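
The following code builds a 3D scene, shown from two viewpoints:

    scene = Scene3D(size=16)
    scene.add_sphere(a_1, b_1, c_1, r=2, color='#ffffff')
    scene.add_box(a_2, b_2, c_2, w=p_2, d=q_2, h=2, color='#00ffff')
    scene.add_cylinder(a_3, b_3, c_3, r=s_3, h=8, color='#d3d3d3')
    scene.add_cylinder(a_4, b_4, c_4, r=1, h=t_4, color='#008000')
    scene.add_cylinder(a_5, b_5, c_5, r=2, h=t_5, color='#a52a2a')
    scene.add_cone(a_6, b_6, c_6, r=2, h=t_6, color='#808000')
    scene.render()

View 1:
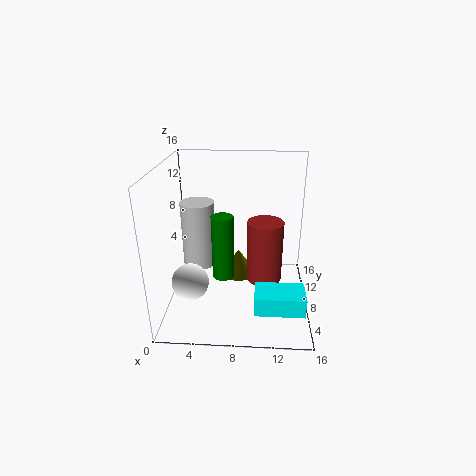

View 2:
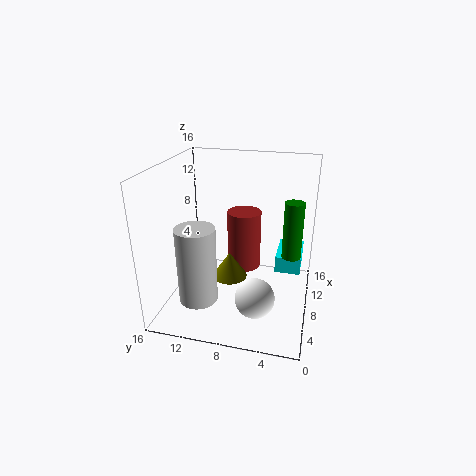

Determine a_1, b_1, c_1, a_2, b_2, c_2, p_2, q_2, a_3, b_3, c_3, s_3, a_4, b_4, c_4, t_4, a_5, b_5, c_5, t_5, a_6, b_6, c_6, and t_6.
a_1 = 3; b_1 = 5; c_1 = 4; a_2 = 10; b_2 = 1; c_2 = 3; p_2 = 5; q_2 = 3; a_3 = 3; b_3 = 11; c_3 = 3; s_3 = 2; a_4 = 7; b_4 = 2; c_4 = 7; t_4 = 6; a_5 = 11; b_5 = 8; c_5 = 3; t_5 = 7; a_6 = 8; b_6 = 9; c_6 = 3; t_6 = 3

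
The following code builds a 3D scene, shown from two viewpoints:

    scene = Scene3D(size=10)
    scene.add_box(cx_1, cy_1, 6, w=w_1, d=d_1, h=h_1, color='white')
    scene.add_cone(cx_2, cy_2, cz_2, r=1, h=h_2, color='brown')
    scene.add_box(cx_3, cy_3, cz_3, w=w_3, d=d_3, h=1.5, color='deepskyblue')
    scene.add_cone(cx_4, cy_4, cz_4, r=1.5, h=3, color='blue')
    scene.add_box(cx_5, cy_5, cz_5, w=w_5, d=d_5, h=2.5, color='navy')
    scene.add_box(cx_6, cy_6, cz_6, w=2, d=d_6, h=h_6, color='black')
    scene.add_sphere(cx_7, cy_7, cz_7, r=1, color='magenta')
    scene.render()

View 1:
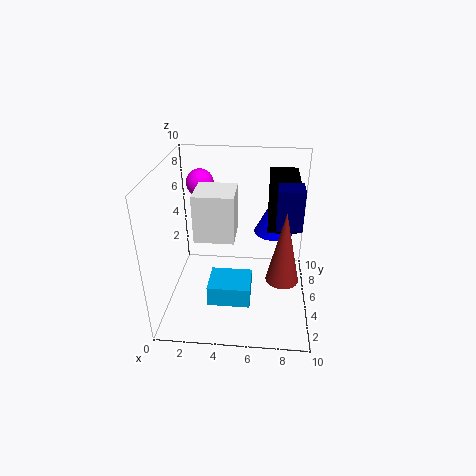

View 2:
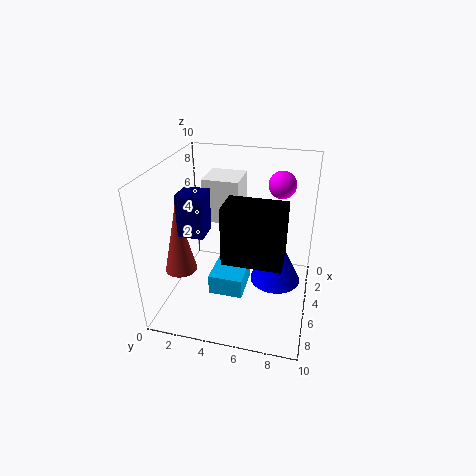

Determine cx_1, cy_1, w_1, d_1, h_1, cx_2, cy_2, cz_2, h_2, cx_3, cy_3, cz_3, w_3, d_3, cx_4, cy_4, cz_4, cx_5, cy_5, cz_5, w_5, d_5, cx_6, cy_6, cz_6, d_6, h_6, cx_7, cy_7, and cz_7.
cx_1 = 2.5, cy_1 = 2.5, w_1 = 2.5, d_1 = 2.5, h_1 = 3, cx_2 = 8, cy_2 = 2, cz_2 = 4, h_2 = 4.5, cx_3 = 3, cy_3 = 3, cz_3 = 0.5, w_3 = 3, d_3 = 2.5, cx_4 = 7.5, cy_4 = 8, cz_4 = 4, cx_5 = 7.5, cy_5 = 2.5, cz_5 = 7, w_5 = 1.5, d_5 = 1.5, cx_6 = 7, cy_6 = 5, cz_6 = 5.5, d_6 = 3.5, h_6 = 3.5, cx_7 = 2, cy_7 = 7.5, cz_7 = 8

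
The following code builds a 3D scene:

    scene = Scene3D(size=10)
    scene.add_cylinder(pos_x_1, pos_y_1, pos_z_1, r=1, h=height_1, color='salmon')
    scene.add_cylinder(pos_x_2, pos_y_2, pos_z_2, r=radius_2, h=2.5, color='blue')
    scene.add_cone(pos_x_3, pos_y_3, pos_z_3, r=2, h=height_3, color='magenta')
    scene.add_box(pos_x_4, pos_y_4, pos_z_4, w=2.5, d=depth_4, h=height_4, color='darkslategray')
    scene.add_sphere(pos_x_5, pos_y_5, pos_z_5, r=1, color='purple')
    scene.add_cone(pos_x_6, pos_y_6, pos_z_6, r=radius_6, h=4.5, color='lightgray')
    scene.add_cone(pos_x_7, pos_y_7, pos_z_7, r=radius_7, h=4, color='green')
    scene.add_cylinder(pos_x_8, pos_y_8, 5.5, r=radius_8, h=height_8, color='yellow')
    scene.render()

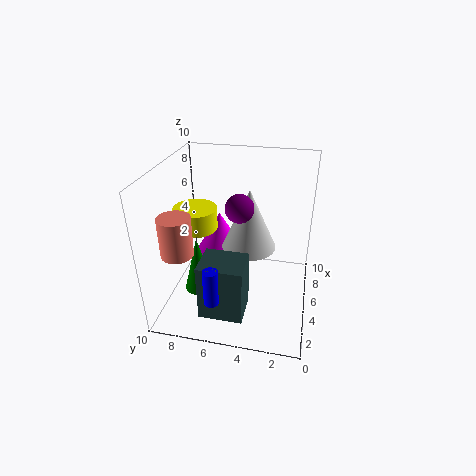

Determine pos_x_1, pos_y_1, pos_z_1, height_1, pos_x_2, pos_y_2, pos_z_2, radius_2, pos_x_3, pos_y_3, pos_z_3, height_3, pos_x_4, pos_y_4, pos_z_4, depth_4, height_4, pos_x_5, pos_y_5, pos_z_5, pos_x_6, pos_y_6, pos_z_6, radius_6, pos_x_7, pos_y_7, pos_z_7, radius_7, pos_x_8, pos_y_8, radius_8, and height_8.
pos_x_1 = 1.5
pos_y_1 = 8
pos_z_1 = 5.5
height_1 = 2.5
pos_x_2 = 1.5
pos_y_2 = 6
pos_z_2 = 2
radius_2 = 0.5
pos_x_3 = 7.5
pos_y_3 = 7
pos_z_3 = 2
height_3 = 3.5
pos_x_4 = 1.5
pos_y_4 = 4
pos_z_4 = 0.5
depth_4 = 3
height_4 = 4
pos_x_5 = 5.5
pos_y_5 = 5
pos_z_5 = 7
pos_x_6 = 6.5
pos_y_6 = 4.5
pos_z_6 = 3.5
radius_6 = 2
pos_x_7 = 3.5
pos_y_7 = 7.5
pos_z_7 = 1.5
radius_7 = 1
pos_x_8 = 5
pos_y_8 = 8
radius_8 = 1.5
height_8 = 1.5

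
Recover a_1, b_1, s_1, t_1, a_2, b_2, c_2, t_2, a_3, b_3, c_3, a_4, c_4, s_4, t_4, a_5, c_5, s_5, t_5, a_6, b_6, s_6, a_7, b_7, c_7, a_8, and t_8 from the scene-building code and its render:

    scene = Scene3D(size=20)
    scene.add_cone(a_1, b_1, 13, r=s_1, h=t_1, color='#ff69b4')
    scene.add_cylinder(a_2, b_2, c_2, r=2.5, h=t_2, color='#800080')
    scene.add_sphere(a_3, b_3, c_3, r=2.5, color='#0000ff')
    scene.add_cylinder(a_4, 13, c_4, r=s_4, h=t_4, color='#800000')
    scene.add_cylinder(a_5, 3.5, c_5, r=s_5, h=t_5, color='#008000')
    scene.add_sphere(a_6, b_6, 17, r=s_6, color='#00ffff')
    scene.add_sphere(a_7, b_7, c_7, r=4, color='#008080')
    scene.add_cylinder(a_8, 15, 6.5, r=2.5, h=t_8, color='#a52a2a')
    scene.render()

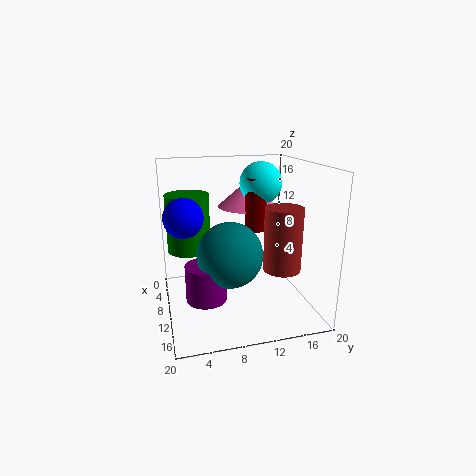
a_1 = 4.5, b_1 = 13, s_1 = 4.5, t_1 = 4, a_2 = 15.5, b_2 = 4.5, c_2 = 4.5, t_2 = 4.5, a_3 = 12, b_3 = 2.5, c_3 = 14, a_4 = 8.5, c_4 = 10.5, s_4 = 1.5, t_4 = 7.5, a_5 = 7.5, c_5 = 8, s_5 = 3, t_5 = 8, a_6 = 7.5, b_6 = 14, s_6 = 3, a_7 = 15.5, b_7 = 7.5, c_7 = 10, a_8 = 14, t_8 = 8.5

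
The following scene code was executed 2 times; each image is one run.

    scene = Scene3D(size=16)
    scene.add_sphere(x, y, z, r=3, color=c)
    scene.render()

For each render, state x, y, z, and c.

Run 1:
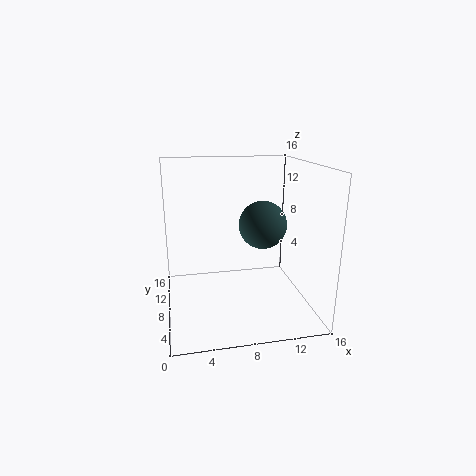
x = 12; y = 12; z = 8; c = 'darkslategray'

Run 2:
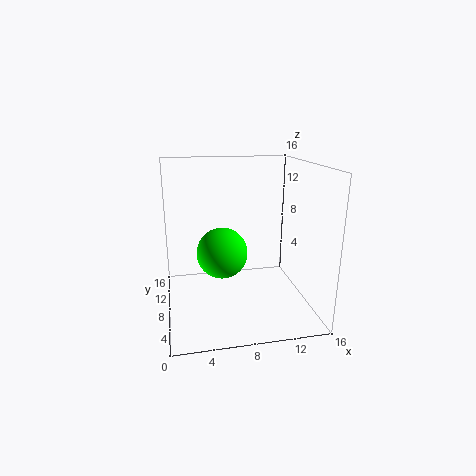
x = 6.5; y = 10; z = 5.5; c = 'lime'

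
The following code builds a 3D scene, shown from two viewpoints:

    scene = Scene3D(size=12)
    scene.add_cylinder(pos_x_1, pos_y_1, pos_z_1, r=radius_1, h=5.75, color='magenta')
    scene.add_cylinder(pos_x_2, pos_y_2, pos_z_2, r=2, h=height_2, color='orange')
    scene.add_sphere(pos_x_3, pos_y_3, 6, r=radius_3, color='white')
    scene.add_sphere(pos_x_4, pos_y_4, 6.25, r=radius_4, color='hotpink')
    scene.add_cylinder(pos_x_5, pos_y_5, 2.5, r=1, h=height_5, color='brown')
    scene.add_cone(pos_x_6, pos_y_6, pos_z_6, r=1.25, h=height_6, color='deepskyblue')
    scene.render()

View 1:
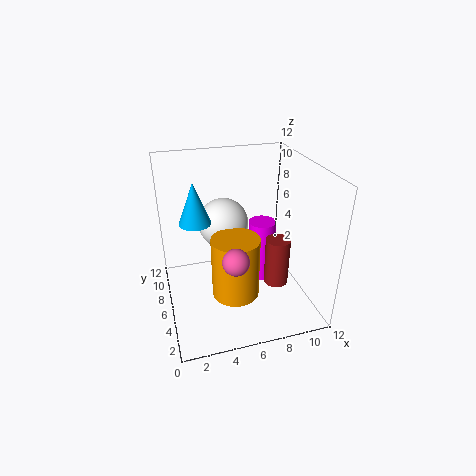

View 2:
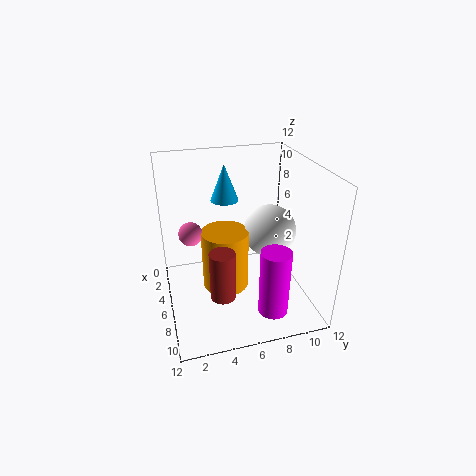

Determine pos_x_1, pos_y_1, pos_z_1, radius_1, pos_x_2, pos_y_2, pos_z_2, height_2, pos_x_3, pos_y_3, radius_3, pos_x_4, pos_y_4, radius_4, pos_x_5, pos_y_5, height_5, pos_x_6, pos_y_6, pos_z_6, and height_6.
pos_x_1 = 9; pos_y_1 = 8.25; pos_z_1 = 0.25; radius_1 = 1.25; pos_x_2 = 5.5; pos_y_2 = 5; pos_z_2 = 1.25; height_2 = 5.25; pos_x_3 = 5.5; pos_y_3 = 9; radius_3 = 2.25; pos_x_4 = 4.75; pos_y_4 = 2.25; radius_4 = 1; pos_x_5 = 8.75; pos_y_5 = 4; height_5 = 4; pos_x_6 = 2.5; pos_y_6 = 5.75; pos_z_6 = 8; height_6 = 3.25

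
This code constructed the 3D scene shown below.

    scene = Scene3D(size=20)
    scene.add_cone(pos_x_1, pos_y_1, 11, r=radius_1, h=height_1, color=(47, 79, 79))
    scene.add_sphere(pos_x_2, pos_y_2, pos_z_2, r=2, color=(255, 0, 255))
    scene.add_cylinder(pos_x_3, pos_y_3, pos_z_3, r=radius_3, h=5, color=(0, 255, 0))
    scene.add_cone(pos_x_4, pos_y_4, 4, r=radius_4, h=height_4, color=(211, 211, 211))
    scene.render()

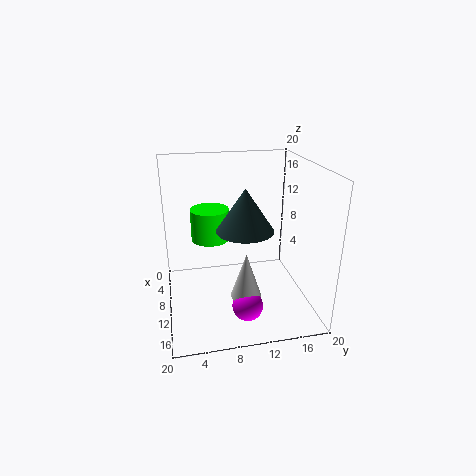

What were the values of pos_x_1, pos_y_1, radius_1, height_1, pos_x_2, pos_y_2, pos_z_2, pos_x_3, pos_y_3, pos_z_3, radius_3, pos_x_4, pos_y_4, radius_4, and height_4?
pos_x_1 = 10
pos_y_1 = 11
radius_1 = 4
height_1 = 6
pos_x_2 = 16
pos_y_2 = 10
pos_z_2 = 3
pos_x_3 = 3
pos_y_3 = 7
pos_z_3 = 7
radius_3 = 3
pos_x_4 = 15
pos_y_4 = 10
radius_4 = 2
height_4 = 6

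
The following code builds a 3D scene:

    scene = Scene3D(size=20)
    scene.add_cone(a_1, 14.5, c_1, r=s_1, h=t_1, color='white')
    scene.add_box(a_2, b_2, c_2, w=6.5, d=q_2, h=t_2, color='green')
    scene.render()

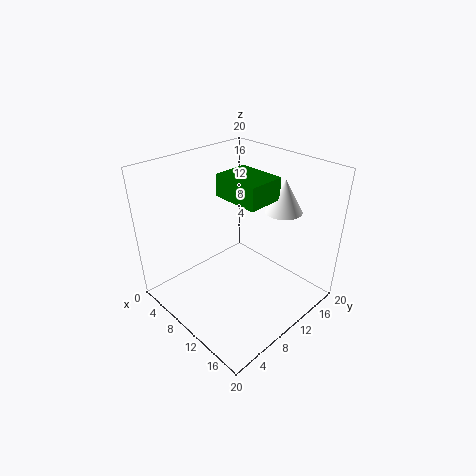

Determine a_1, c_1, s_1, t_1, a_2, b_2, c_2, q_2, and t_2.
a_1 = 14, c_1 = 14, s_1 = 2.5, t_1 = 4.5, a_2 = 7.5, b_2 = 8.5, c_2 = 16, q_2 = 5, t_2 = 3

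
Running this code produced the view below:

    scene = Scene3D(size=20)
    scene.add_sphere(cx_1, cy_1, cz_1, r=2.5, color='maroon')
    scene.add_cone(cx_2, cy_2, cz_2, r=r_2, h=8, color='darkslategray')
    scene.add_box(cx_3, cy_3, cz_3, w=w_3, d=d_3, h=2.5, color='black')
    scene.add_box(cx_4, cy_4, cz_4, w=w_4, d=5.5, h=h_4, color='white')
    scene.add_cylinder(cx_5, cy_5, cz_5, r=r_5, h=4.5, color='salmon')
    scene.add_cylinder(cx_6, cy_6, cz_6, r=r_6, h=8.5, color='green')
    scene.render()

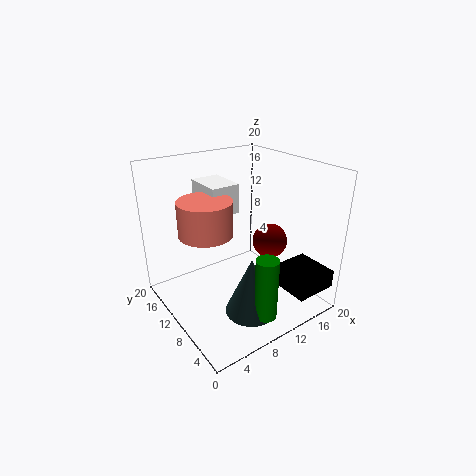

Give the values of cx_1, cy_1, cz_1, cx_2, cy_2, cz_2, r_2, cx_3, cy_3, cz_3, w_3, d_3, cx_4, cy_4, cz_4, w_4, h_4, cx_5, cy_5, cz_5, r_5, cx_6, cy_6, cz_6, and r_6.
cx_1 = 15; cy_1 = 9; cz_1 = 8.5; cx_2 = 9; cy_2 = 5.5; cz_2 = 1; r_2 = 3.5; cx_3 = 13.5; cy_3 = 0.5; cz_3 = 3.5; w_3 = 6; d_3 = 6; cx_4 = 6.5; cy_4 = 10.5; cz_4 = 13.5; w_4 = 4; h_4 = 4; cx_5 = 5; cy_5 = 10; cz_5 = 12; r_5 = 3.5; cx_6 = 9.5; cy_6 = 3; cz_6 = 1.5; r_6 = 1.5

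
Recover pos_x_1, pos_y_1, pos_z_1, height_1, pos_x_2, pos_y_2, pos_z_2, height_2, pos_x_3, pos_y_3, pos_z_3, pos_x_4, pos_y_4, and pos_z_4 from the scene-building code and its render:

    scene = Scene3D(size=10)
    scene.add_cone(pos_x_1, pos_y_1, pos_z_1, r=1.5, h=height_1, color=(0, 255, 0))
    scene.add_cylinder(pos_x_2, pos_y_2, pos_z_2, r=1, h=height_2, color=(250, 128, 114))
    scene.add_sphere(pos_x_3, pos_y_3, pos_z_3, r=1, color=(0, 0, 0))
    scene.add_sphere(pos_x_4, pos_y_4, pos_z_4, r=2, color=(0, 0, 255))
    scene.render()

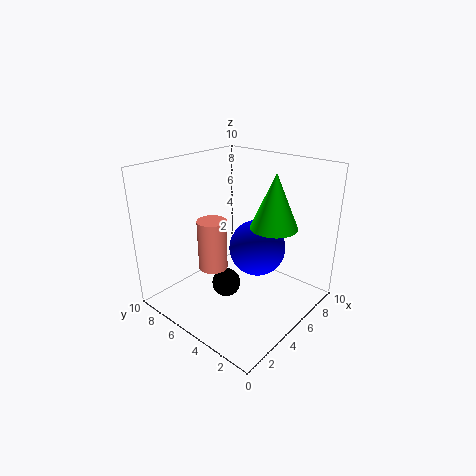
pos_x_1 = 5.25; pos_y_1 = 2.25; pos_z_1 = 6.5; height_1 = 3.5; pos_x_2 = 3.5; pos_y_2 = 6; pos_z_2 = 3; height_2 = 3.5; pos_x_3 = 4; pos_y_3 = 5.25; pos_z_3 = 1.75; pos_x_4 = 6.25; pos_y_4 = 4.25; pos_z_4 = 4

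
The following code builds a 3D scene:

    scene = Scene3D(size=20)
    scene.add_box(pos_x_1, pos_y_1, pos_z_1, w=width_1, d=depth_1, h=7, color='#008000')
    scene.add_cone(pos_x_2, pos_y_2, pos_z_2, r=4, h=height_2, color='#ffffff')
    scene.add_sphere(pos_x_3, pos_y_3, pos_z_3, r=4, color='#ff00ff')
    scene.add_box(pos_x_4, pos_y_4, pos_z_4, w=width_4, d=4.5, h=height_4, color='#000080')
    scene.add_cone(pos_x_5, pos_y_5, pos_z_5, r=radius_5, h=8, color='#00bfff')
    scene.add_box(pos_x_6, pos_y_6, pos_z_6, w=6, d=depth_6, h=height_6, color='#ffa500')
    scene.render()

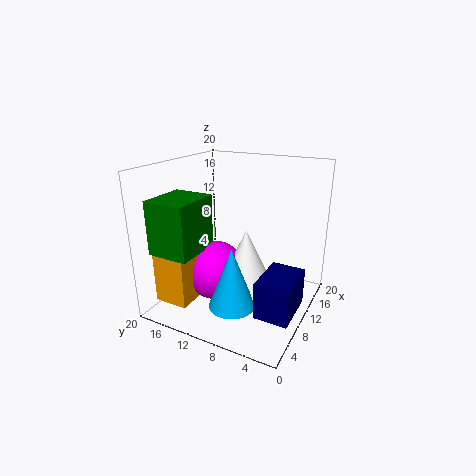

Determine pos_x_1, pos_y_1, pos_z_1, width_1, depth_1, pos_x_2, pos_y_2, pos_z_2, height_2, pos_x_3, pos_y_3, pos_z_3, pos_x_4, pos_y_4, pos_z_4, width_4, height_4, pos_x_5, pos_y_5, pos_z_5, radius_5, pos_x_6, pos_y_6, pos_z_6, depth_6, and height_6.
pos_x_1 = 1, pos_y_1 = 12.5, pos_z_1 = 9.5, width_1 = 6.5, depth_1 = 5.5, pos_x_2 = 8.5, pos_y_2 = 8, pos_z_2 = 3.5, height_2 = 8.5, pos_x_3 = 7, pos_y_3 = 12, pos_z_3 = 6, pos_x_4 = 4.5, pos_y_4 = 0.5, pos_z_4 = 2, width_4 = 6.5, height_4 = 5, pos_x_5 = 4.5, pos_y_5 = 8, pos_z_5 = 3, radius_5 = 3, pos_x_6 = 1, pos_y_6 = 13, pos_z_6 = 3, depth_6 = 4.5, height_6 = 7.5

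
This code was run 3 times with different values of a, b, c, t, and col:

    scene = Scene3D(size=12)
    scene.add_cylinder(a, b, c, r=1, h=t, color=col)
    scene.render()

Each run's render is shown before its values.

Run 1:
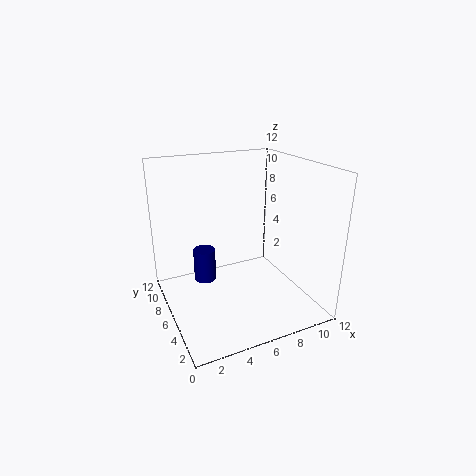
a = 4
b = 9
c = 1
t = 3
col = 'navy'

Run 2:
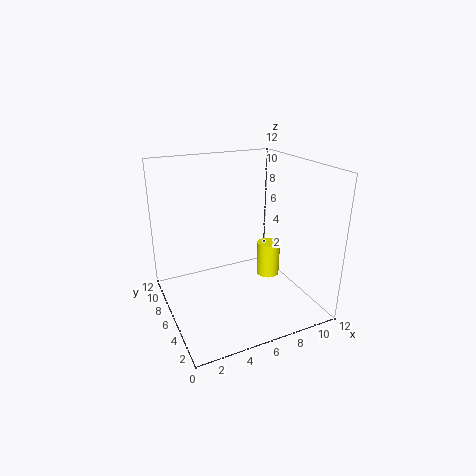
a = 9
b = 6
c = 2
t = 3
col = 'yellow'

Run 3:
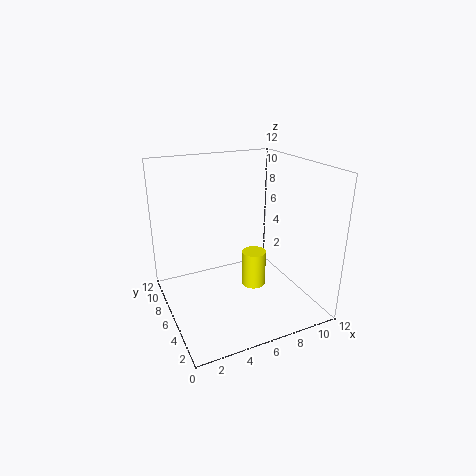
a = 7
b = 5
c = 2
t = 3
col = 'yellow'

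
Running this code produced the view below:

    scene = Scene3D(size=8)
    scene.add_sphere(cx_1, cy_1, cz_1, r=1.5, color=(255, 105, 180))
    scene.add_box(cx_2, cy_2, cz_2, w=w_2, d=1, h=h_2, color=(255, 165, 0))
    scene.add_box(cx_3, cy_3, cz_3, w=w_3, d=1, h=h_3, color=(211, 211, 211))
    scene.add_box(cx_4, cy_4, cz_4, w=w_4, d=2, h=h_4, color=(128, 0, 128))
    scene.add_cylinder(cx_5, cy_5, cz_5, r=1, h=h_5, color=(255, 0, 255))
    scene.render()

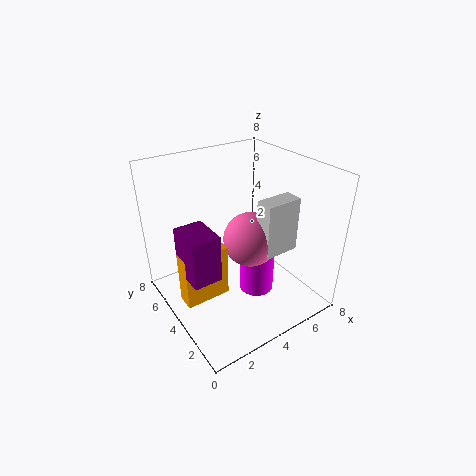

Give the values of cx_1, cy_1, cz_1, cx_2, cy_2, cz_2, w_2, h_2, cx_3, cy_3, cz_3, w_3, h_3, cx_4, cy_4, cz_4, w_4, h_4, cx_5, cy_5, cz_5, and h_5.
cx_1 = 4.5
cy_1 = 3.5
cz_1 = 4
cx_2 = 0.5
cy_2 = 3.5
cz_2 = 1
w_2 = 2.5
h_2 = 3
cx_3 = 4.5
cy_3 = 2
cz_3 = 3.5
w_3 = 2
h_3 = 3
cx_4 = 0.5
cy_4 = 2.5
cz_4 = 3
w_4 = 1.5
h_4 = 2.5
cx_5 = 5
cy_5 = 3.5
cz_5 = 0.5
h_5 = 3.5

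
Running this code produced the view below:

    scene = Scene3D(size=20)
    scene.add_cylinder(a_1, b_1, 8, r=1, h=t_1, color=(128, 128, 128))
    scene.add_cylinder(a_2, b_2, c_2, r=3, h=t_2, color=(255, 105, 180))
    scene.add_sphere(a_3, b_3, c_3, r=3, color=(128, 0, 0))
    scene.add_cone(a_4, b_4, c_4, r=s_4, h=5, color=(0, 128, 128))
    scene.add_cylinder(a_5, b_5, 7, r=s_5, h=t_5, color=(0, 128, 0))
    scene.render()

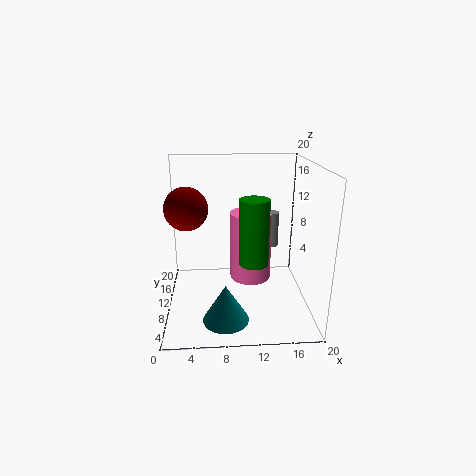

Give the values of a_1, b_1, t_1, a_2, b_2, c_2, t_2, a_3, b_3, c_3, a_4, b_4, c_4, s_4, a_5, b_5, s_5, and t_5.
a_1 = 15, b_1 = 12, t_1 = 5, a_2 = 12, b_2 = 12, c_2 = 3, t_2 = 10, a_3 = 3, b_3 = 11, c_3 = 14, a_4 = 8, b_4 = 4, c_4 = 1, s_4 = 3, a_5 = 12, b_5 = 8, s_5 = 2, t_5 = 9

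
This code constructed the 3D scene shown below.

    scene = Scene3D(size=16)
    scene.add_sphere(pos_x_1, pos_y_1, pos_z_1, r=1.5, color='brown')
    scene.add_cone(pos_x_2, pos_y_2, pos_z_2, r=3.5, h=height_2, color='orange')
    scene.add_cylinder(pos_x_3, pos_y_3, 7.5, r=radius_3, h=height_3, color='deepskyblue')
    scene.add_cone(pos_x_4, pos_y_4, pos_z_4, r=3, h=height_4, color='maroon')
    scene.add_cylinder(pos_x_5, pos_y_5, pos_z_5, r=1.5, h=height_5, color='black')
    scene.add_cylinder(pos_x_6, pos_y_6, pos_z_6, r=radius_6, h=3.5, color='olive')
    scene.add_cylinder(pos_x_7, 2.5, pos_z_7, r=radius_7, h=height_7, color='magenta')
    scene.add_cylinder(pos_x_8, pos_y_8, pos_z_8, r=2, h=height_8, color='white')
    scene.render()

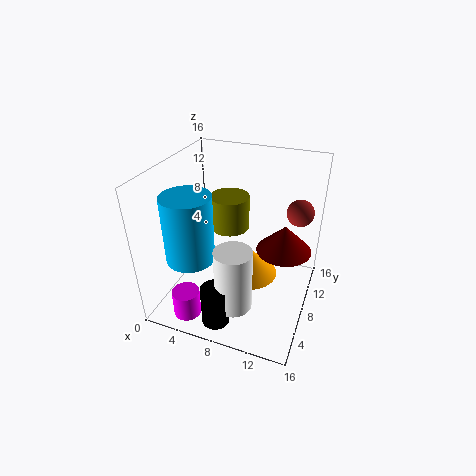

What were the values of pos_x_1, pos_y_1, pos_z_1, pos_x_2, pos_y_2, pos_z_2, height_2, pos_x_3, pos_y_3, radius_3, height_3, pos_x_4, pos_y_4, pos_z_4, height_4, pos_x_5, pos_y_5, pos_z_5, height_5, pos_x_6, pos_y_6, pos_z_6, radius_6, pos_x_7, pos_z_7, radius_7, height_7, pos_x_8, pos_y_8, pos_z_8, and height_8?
pos_x_1 = 14, pos_y_1 = 11.5, pos_z_1 = 10.5, pos_x_2 = 8.5, pos_y_2 = 10.5, pos_z_2 = 1.5, height_2 = 3.5, pos_x_3 = 4.5, pos_y_3 = 3.5, radius_3 = 2.5, height_3 = 7, pos_x_4 = 13, pos_y_4 = 9, pos_z_4 = 7, height_4 = 3, pos_x_5 = 7.5, pos_y_5 = 2.5, pos_z_5 = 0.5, height_5 = 4.5, pos_x_6 = 7.5, pos_y_6 = 7, pos_z_6 = 10, radius_6 = 2, pos_x_7 = 4, pos_z_7 = 0.5, radius_7 = 1.5, height_7 = 3, pos_x_8 = 9, pos_y_8 = 4, pos_z_8 = 2, height_8 = 7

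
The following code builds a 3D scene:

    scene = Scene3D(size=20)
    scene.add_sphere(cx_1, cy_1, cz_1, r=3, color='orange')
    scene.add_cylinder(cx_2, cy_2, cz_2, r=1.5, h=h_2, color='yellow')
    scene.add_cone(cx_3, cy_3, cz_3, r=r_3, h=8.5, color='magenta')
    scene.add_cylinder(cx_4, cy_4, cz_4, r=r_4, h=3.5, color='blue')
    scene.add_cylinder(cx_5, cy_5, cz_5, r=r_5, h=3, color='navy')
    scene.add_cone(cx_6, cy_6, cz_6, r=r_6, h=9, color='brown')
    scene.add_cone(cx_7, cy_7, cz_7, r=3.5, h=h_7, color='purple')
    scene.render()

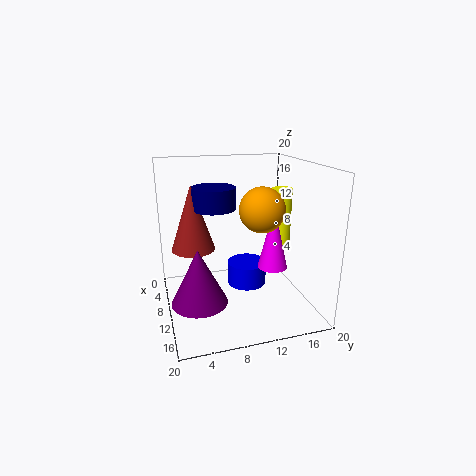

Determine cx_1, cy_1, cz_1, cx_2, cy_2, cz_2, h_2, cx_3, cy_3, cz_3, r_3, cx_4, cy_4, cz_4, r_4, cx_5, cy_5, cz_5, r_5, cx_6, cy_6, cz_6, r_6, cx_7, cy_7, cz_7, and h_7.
cx_1 = 12.5; cy_1 = 12.5; cz_1 = 14.5; cx_2 = 7.5; cy_2 = 17.5; cz_2 = 7; h_2 = 9; cx_3 = 13; cy_3 = 14; cz_3 = 6.5; r_3 = 2; cx_4 = 6.5; cy_4 = 12.5; cz_4 = 1; r_4 = 3; cx_5 = 8.5; cy_5 = 7; cz_5 = 14; r_5 = 3; cx_6 = 8.5; cy_6 = 4; cz_6 = 8.5; r_6 = 3; cx_7 = 15; cy_7 = 3.5; cz_7 = 4; h_7 = 7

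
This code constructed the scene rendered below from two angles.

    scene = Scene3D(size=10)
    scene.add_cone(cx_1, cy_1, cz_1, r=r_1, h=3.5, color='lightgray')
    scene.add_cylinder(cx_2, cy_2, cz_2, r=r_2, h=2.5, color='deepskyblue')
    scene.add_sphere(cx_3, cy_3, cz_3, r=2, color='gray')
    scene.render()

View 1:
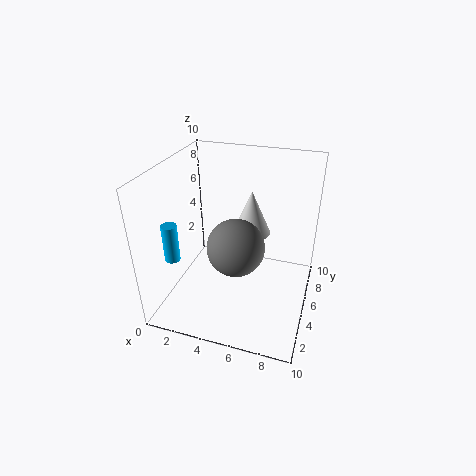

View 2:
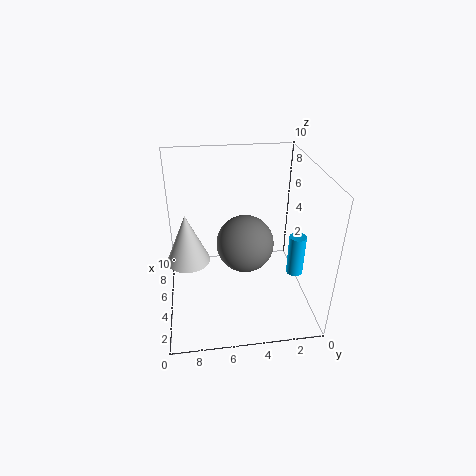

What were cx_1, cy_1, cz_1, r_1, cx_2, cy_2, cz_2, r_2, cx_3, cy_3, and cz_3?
cx_1 = 5; cy_1 = 8.5; cz_1 = 3.5; r_1 = 1.5; cx_2 = 1.5; cy_2 = 2; cz_2 = 4.5; r_2 = 0.5; cx_3 = 5; cy_3 = 4.5; cz_3 = 4.5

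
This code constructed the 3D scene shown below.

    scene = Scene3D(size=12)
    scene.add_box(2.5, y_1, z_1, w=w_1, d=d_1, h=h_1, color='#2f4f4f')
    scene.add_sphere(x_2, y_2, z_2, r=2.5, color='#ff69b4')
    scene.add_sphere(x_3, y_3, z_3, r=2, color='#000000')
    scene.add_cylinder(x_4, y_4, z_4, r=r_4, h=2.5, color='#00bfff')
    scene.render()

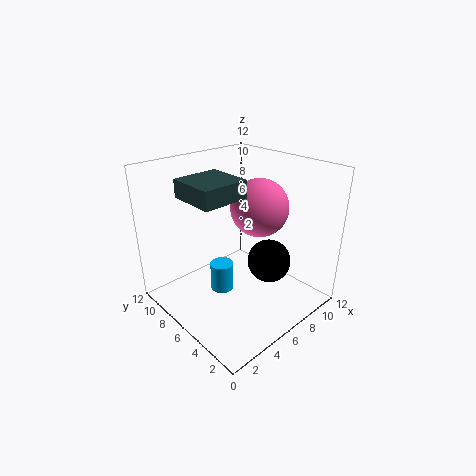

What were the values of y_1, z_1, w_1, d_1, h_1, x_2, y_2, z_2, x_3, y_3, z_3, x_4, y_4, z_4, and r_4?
y_1 = 5.5, z_1 = 9.5, w_1 = 4, d_1 = 4, h_1 = 1.5, x_2 = 8.5, y_2 = 6, z_2 = 8, x_3 = 9.5, y_3 = 5.5, z_3 = 2.5, x_4 = 5, y_4 = 7, z_4 = 1, r_4 = 1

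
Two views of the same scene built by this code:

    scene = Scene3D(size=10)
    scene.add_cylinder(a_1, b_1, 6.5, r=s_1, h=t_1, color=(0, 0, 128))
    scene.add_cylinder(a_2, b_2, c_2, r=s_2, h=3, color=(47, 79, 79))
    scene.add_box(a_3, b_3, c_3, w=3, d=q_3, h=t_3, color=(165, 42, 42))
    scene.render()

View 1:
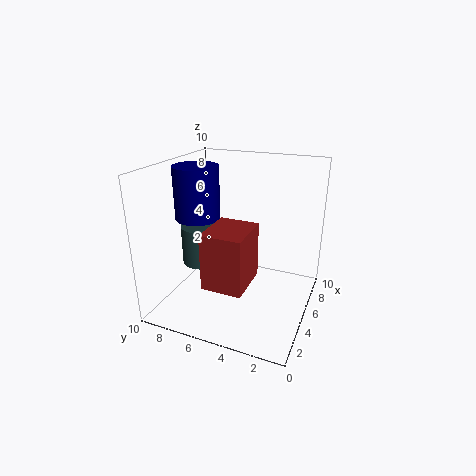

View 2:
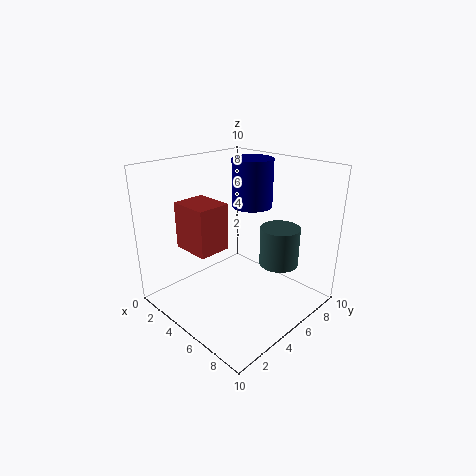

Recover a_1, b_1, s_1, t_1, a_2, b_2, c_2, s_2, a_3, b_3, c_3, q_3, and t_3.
a_1 = 4, b_1 = 7.5, s_1 = 1.5, t_1 = 3.5, a_2 = 6, b_2 = 8.5, c_2 = 2, s_2 = 1.5, a_3 = 0.5, b_3 = 3, c_3 = 3.5, q_3 = 2.5, t_3 = 3.5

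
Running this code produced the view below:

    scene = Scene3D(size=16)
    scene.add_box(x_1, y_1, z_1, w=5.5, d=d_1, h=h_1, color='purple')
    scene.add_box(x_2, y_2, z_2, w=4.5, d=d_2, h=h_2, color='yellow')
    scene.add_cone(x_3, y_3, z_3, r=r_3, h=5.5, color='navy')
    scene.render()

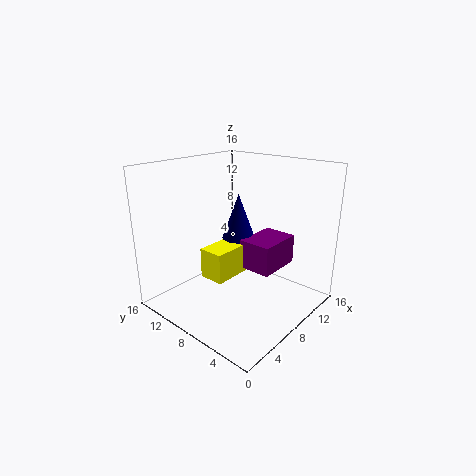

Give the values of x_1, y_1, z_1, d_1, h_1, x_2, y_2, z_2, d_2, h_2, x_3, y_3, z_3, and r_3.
x_1 = 9.5; y_1 = 5; z_1 = 3.5; d_1 = 4; h_1 = 3.5; x_2 = 5.5; y_2 = 8.5; z_2 = 3; d_2 = 3; h_2 = 3.5; x_3 = 11; y_3 = 10.5; z_3 = 6.5; r_3 = 2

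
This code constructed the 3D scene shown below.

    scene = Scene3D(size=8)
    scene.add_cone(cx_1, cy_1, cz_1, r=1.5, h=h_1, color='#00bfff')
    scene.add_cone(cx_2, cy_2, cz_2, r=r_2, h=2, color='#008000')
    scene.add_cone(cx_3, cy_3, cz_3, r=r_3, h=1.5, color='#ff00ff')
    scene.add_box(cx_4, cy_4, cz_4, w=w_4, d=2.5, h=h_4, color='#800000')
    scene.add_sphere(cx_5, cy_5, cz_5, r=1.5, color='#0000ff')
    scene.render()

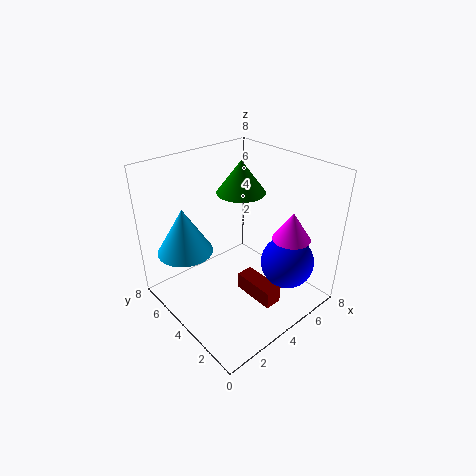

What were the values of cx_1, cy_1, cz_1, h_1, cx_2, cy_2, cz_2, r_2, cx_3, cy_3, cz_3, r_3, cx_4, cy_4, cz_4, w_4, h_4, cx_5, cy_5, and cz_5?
cx_1 = 1.5
cy_1 = 5.5
cz_1 = 3.5
h_1 = 2.5
cx_2 = 6
cy_2 = 6
cz_2 = 5.5
r_2 = 1.5
cx_3 = 5.5
cy_3 = 1.5
cz_3 = 4.5
r_3 = 1
cx_4 = 4
cy_4 = 1.5
cz_4 = 0.5
w_4 = 1
h_4 = 1
cx_5 = 6
cy_5 = 2
cz_5 = 2.5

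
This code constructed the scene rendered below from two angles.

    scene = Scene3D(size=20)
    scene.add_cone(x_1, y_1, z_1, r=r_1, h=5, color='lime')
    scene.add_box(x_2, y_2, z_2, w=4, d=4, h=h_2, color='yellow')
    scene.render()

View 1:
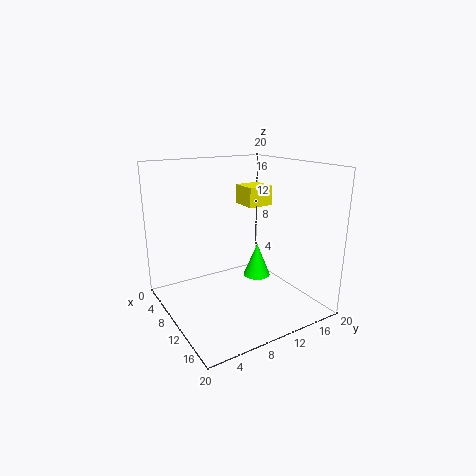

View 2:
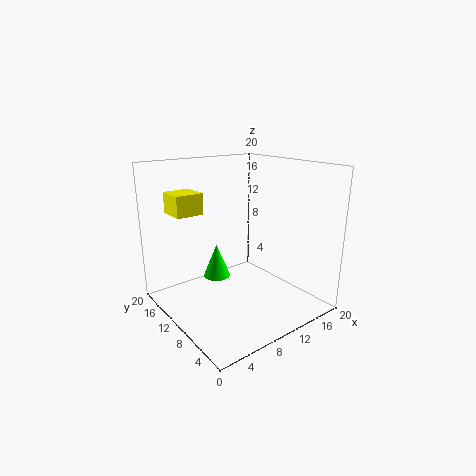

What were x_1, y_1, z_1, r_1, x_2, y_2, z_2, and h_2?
x_1 = 9; y_1 = 14; z_1 = 3; r_1 = 2; x_2 = 3; y_2 = 14; z_2 = 13; h_2 = 3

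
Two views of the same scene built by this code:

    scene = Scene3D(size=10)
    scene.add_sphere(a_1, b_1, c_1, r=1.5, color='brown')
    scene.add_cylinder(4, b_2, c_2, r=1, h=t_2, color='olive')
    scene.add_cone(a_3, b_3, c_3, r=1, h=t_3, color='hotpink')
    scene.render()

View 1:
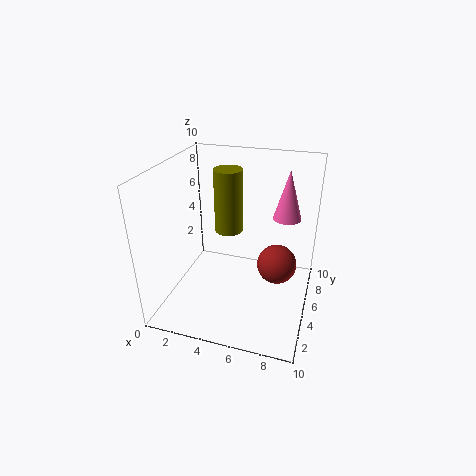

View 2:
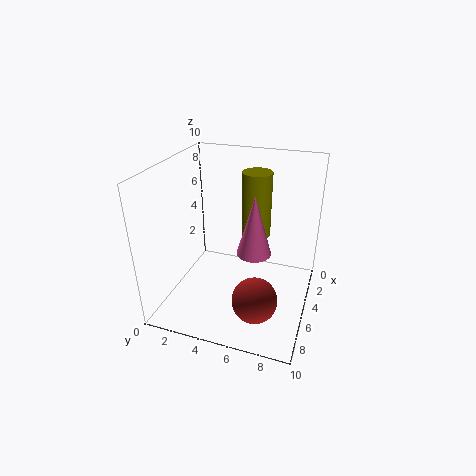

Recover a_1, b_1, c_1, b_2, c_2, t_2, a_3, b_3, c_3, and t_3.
a_1 = 7.5, b_1 = 7, c_1 = 2, b_2 = 6, c_2 = 5, t_2 = 4.5, a_3 = 8, b_3 = 7, c_3 = 6, t_3 = 3.5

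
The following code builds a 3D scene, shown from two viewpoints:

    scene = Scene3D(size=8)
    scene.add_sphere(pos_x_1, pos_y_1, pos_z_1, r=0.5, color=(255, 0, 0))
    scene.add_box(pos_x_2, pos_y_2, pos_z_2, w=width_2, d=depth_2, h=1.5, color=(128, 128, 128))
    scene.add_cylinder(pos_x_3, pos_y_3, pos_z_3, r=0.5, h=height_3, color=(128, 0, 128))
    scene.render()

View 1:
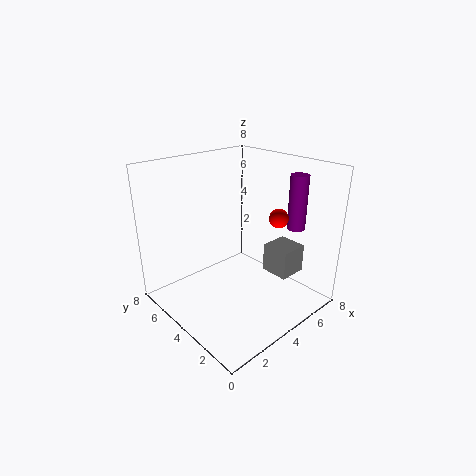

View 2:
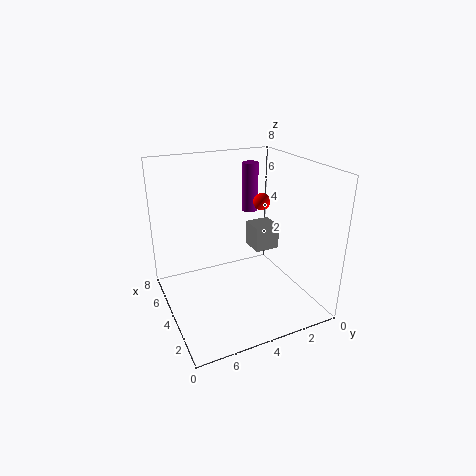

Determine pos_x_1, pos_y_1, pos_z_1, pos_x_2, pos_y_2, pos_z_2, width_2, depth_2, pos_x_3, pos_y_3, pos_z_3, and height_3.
pos_x_1 = 5
pos_y_1 = 2
pos_z_1 = 5.5
pos_x_2 = 4.5
pos_y_2 = 1
pos_z_2 = 2.5
width_2 = 1.5
depth_2 = 1.5
pos_x_3 = 6.5
pos_y_3 = 2
pos_z_3 = 4.5
height_3 = 3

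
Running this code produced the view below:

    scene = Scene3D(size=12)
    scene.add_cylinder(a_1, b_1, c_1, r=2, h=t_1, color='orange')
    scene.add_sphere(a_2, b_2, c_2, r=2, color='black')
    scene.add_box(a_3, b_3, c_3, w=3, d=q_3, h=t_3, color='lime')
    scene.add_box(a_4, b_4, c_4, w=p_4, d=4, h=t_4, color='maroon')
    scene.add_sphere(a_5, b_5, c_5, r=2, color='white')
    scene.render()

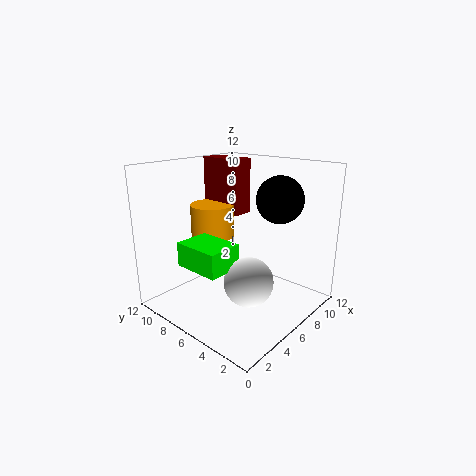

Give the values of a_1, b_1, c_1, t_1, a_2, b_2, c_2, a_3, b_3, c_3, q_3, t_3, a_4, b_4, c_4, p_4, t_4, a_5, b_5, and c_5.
a_1 = 7
b_1 = 10
c_1 = 5
t_1 = 3
a_2 = 9
b_2 = 4
c_2 = 9
a_3 = 2
b_3 = 5
c_3 = 4
q_3 = 4
t_3 = 2
a_4 = 8
b_4 = 8
c_4 = 7
p_4 = 2
t_4 = 5
a_5 = 5
b_5 = 4
c_5 = 3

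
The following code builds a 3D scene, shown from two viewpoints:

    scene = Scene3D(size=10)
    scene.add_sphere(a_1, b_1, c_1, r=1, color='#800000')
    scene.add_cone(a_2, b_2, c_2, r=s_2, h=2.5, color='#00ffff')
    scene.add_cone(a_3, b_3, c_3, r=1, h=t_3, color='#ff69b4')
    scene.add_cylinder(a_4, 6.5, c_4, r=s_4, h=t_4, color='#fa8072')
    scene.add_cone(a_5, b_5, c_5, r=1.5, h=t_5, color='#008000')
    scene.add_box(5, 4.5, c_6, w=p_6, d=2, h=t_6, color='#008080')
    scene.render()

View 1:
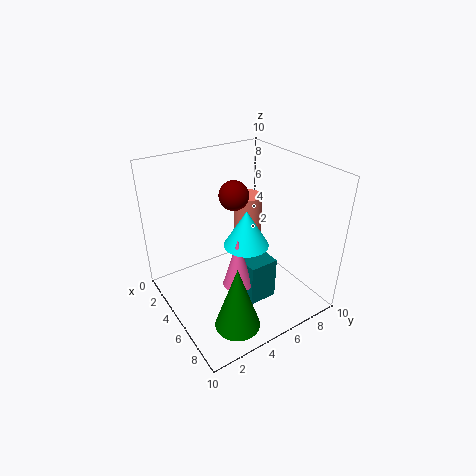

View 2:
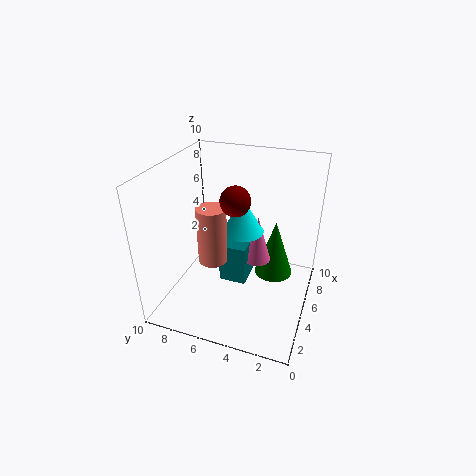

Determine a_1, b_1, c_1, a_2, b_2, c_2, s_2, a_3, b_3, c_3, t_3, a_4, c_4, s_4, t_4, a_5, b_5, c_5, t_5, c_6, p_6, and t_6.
a_1 = 4.5; b_1 = 5; c_1 = 8; a_2 = 6; b_2 = 5; c_2 = 5; s_2 = 1.5; a_3 = 6.5; b_3 = 4; c_3 = 2.5; t_3 = 3.5; a_4 = 4; c_4 = 3.5; s_4 = 1; t_4 = 4; a_5 = 8; b_5 = 3; c_5 = 0.5; t_5 = 4.5; c_6 = 1; p_6 = 2.5; t_6 = 3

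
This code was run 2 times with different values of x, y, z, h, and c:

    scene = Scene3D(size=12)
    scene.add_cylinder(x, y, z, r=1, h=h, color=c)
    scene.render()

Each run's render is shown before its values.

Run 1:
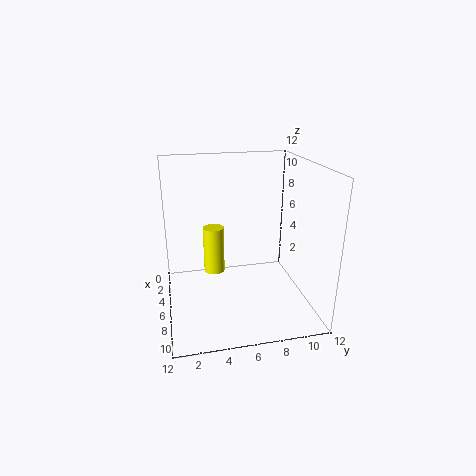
x = 2, y = 4.5, z = 1, h = 4.5, c = 'yellow'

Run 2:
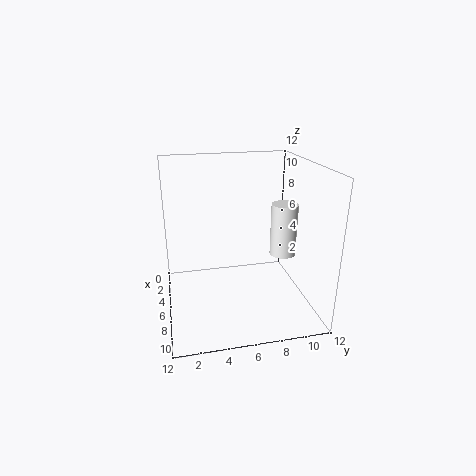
x = 8.5, y = 9, z = 5.5, h = 4, c = 'white'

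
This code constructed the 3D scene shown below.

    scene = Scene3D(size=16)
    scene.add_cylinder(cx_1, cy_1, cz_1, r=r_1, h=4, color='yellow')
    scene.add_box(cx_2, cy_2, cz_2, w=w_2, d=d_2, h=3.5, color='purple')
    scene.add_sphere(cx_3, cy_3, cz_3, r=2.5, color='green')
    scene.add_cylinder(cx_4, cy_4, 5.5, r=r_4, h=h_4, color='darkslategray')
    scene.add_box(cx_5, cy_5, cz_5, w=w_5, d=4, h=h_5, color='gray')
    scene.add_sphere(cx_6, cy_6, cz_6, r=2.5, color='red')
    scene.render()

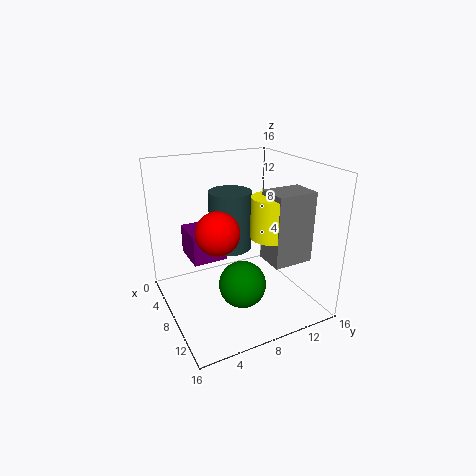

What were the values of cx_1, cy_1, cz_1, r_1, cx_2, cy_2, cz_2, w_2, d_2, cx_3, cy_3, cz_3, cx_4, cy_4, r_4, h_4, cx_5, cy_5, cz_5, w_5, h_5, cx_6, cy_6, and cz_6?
cx_1 = 13, cy_1 = 9, cz_1 = 10, r_1 = 2, cx_2 = 1.5, cy_2 = 3.5, cz_2 = 4.5, w_2 = 4.5, d_2 = 4, cx_3 = 11, cy_3 = 7, cz_3 = 4, cx_4 = 5, cy_4 = 8.5, r_4 = 2.5, h_4 = 7, cx_5 = 12, cy_5 = 8.5, cz_5 = 7.5, w_5 = 3, h_5 = 7, cx_6 = 7, cy_6 = 6, cz_6 = 8.5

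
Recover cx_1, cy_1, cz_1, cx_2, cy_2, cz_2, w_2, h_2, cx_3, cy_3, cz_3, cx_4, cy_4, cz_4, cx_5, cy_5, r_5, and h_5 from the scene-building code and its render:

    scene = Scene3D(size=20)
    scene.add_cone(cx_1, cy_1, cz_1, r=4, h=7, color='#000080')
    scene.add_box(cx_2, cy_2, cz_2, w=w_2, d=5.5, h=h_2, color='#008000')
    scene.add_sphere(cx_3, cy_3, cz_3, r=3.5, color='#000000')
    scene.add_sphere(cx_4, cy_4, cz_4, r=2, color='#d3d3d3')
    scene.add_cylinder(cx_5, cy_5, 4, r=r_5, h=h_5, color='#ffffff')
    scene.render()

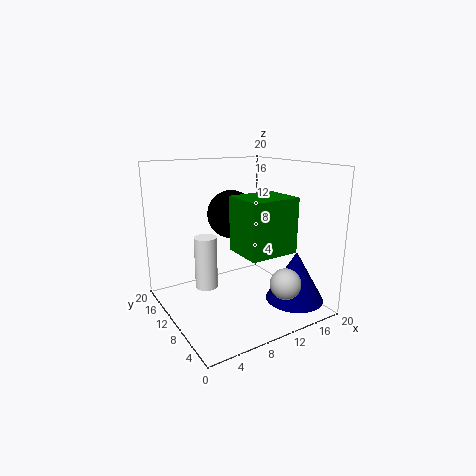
cx_1 = 16; cy_1 = 4.5; cz_1 = 1.5; cx_2 = 7.5; cy_2 = 2.5; cz_2 = 9.5; w_2 = 6.5; h_2 = 7; cx_3 = 11; cy_3 = 13.5; cz_3 = 12.5; cx_4 = 12.5; cy_4 = 2.5; cz_4 = 5.5; cx_5 = 5; cy_5 = 10; r_5 = 1.5; h_5 = 7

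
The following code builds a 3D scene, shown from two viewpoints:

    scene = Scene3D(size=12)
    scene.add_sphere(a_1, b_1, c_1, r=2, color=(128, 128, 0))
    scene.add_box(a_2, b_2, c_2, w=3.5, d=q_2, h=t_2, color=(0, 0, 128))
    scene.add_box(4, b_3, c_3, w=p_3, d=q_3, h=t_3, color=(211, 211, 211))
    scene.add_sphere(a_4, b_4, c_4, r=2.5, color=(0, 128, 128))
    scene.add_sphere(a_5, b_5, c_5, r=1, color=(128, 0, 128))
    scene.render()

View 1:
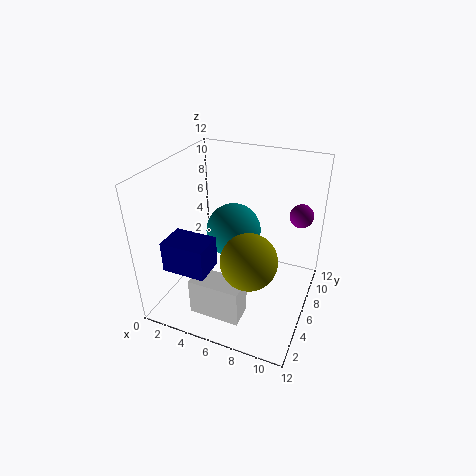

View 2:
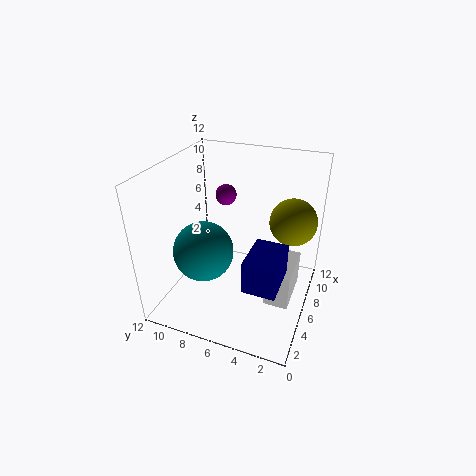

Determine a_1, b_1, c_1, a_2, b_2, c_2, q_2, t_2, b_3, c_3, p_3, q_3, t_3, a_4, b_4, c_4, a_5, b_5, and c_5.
a_1 = 8.5; b_1 = 2; c_1 = 7; a_2 = 1.5; b_2 = 1.5; c_2 = 4.5; q_2 = 2.5; t_2 = 2.5; b_3 = 1; c_3 = 1.5; p_3 = 4; q_3 = 2; t_3 = 3; a_4 = 4.5; b_4 = 8.5; c_4 = 5; a_5 = 10.5; b_5 = 9; c_5 = 7.5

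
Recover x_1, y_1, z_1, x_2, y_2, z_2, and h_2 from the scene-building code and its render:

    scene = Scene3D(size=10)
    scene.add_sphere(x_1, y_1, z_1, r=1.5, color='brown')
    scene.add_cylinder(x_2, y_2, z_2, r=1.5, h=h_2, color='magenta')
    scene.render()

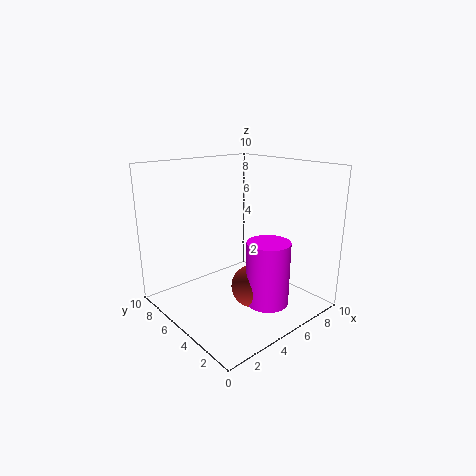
x_1 = 5.5; y_1 = 4; z_1 = 1.5; x_2 = 6; y_2 = 3; z_2 = 0.5; h_2 = 4.5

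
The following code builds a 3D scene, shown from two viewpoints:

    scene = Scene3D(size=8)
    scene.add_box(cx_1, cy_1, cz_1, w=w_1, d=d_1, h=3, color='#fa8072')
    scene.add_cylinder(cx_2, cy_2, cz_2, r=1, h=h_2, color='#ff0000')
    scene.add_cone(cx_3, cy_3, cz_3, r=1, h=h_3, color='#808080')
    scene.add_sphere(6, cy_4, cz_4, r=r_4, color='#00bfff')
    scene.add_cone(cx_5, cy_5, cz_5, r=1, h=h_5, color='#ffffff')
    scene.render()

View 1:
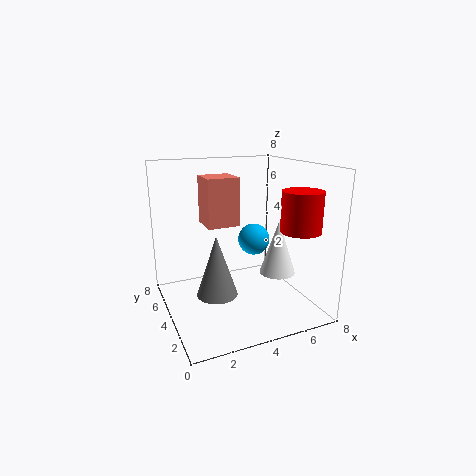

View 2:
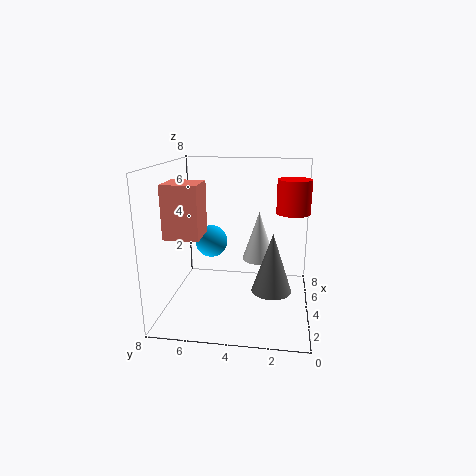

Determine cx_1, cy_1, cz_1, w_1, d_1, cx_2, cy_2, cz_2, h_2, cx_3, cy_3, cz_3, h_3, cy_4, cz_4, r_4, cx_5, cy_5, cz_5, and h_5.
cx_1 = 3
cy_1 = 6
cz_1 = 4
w_1 = 2
d_1 = 2
cx_2 = 6
cy_2 = 1
cz_2 = 5
h_2 = 2
cx_3 = 2
cy_3 = 2
cz_3 = 2
h_3 = 3
cy_4 = 6
cz_4 = 3
r_4 = 1
cx_5 = 6
cy_5 = 3
cz_5 = 2
h_5 = 3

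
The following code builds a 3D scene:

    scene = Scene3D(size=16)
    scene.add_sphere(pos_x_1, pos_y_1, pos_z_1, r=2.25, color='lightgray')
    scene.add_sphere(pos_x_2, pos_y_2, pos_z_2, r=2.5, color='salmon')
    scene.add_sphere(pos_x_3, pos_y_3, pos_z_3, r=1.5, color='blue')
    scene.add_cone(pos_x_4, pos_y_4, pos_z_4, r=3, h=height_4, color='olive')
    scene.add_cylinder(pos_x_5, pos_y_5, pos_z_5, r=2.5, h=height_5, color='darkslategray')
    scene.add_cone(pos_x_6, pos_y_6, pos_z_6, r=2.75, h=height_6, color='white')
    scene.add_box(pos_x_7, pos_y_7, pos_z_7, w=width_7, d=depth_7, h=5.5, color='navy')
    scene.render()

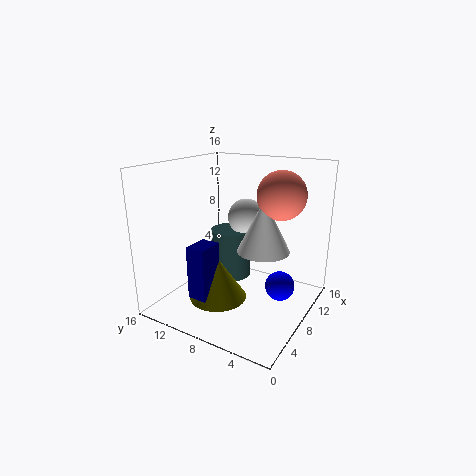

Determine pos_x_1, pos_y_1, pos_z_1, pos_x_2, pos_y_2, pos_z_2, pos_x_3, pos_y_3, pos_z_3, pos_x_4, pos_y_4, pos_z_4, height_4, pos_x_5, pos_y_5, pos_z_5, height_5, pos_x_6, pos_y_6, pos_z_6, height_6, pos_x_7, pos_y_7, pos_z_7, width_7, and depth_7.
pos_x_1 = 12.5, pos_y_1 = 9.5, pos_z_1 = 9, pos_x_2 = 8.5, pos_y_2 = 3.25, pos_z_2 = 13.25, pos_x_3 = 6.75, pos_y_3 = 2.25, pos_z_3 = 4.25, pos_x_4 = 4.25, pos_y_4 = 8.25, pos_z_4 = 2.5, height_4 = 4.5, pos_x_5 = 11.25, pos_y_5 = 11, pos_z_5 = 1.5, height_5 = 6, pos_x_6 = 7.25, pos_y_6 = 4.5, pos_z_6 = 7.5, height_6 = 5.5, pos_x_7 = 1.5, pos_y_7 = 8, pos_z_7 = 3.25, width_7 = 2.75, depth_7 = 2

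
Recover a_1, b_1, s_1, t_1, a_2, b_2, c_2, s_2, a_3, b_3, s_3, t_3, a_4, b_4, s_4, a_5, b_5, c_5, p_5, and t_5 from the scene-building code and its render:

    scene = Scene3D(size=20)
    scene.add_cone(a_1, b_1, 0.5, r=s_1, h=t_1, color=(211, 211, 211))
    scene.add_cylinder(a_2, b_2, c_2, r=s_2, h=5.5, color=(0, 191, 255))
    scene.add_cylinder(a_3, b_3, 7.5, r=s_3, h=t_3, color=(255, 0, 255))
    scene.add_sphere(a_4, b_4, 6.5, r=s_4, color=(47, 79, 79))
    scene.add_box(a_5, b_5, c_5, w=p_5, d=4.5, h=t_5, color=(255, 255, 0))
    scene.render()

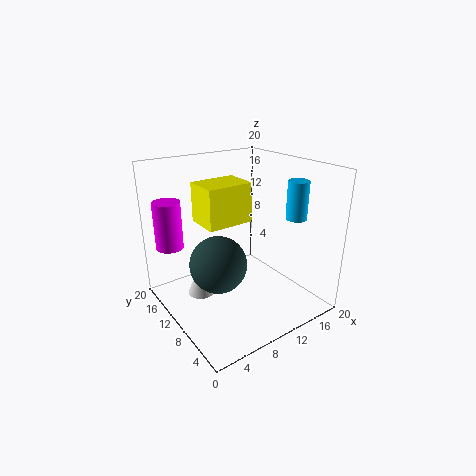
a_1 = 6
b_1 = 14
s_1 = 2
t_1 = 5
a_2 = 18
b_2 = 7
c_2 = 12
s_2 = 1.5
a_3 = 3
b_3 = 17.5
s_3 = 2
t_3 = 7
a_4 = 7
b_4 = 10.5
s_4 = 4
a_5 = 4
b_5 = 7
c_5 = 13.5
p_5 = 6
t_5 = 5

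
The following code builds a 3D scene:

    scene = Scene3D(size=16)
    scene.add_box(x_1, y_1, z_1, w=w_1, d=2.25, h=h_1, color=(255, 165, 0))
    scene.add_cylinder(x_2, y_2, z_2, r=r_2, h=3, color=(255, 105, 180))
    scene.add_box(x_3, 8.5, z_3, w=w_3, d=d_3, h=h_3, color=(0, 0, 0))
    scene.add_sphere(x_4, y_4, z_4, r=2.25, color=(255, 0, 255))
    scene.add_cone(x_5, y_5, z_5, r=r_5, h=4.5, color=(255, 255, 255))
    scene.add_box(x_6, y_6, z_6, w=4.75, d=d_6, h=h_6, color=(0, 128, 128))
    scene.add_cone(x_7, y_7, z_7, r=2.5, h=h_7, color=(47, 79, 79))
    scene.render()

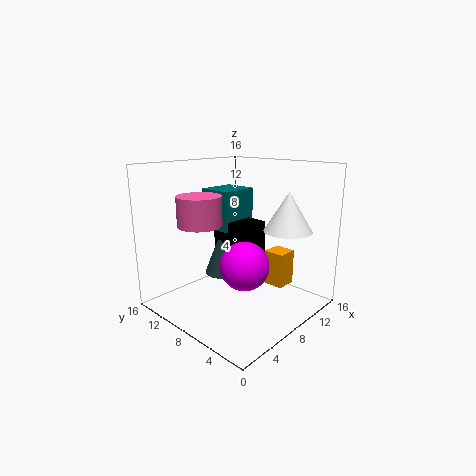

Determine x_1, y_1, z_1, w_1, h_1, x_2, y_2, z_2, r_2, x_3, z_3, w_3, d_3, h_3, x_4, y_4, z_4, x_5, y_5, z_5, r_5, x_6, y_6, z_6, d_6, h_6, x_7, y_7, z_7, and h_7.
x_1 = 9, y_1 = 2.75, z_1 = 3.25, w_1 = 2.25, h_1 = 3.75, x_2 = 3.25, y_2 = 8.75, z_2 = 10.25, r_2 = 2.25, x_3 = 9.75, z_3 = 3.25, w_3 = 3.75, d_3 = 5.25, h_3 = 5.5, x_4 = 3.5, y_4 = 3, z_4 = 7.5, x_5 = 12.5, y_5 = 4.5, z_5 = 8.5, r_5 = 2.75, x_6 = 9.5, y_6 = 11.25, z_6 = 7.5, d_6 = 4.25, h_6 = 5, x_7 = 10.5, y_7 = 12.75, z_7 = 1.75, h_7 = 6.5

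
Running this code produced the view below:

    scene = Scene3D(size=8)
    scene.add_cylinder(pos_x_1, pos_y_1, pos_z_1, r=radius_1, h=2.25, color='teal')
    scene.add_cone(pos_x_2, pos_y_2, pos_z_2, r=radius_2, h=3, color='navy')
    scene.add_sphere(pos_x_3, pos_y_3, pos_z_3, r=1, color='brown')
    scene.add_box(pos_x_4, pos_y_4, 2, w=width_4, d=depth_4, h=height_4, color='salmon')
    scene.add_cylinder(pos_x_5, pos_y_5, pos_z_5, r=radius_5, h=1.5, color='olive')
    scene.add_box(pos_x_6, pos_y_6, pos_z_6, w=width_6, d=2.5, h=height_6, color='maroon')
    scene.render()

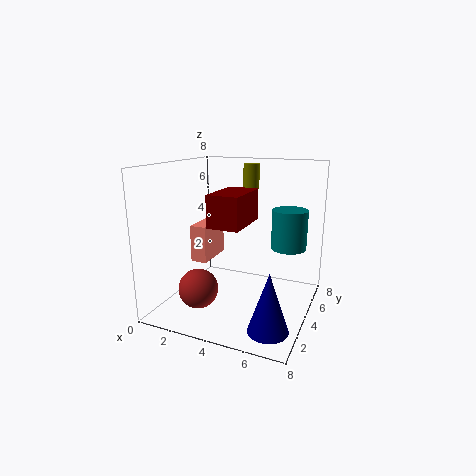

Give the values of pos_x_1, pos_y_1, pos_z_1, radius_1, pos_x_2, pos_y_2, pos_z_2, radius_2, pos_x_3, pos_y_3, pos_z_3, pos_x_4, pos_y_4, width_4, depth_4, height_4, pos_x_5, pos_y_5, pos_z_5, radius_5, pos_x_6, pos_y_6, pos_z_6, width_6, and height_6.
pos_x_1 = 6.5; pos_y_1 = 5.5; pos_z_1 = 3.25; radius_1 = 1; pos_x_2 = 6.75; pos_y_2 = 1.25; pos_z_2 = 0.5; radius_2 = 1; pos_x_3 = 3; pos_y_3 = 1.25; pos_z_3 = 2; pos_x_4 = 0.75; pos_y_4 = 4.25; width_4 = 1; depth_4 = 2.5; height_4 = 2.25; pos_x_5 = 3.5; pos_y_5 = 7.25; pos_z_5 = 6.25; radius_5 = 0.5; pos_x_6 = 4; pos_y_6 = 0.5; pos_z_6 = 5.5; width_6 = 1.5; height_6 = 1.5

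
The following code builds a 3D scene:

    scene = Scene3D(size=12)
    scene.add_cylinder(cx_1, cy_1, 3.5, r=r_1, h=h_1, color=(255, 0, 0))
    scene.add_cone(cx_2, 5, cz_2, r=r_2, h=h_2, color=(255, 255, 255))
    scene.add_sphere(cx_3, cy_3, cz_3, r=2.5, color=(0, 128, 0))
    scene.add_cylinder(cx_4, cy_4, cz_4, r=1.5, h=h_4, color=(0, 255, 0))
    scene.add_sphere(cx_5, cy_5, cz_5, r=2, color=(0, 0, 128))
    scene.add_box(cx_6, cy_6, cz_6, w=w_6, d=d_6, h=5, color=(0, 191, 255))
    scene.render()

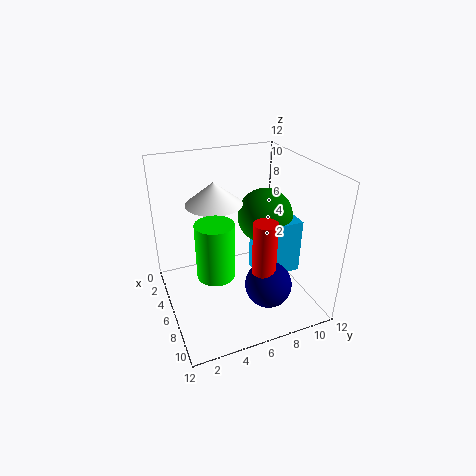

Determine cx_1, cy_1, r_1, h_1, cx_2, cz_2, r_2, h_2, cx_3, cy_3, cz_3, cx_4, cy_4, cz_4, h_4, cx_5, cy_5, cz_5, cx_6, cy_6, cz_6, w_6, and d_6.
cx_1 = 8, cy_1 = 7.5, r_1 = 1, h_1 = 4.5, cx_2 = 3, cz_2 = 8, r_2 = 2.5, h_2 = 2, cx_3 = 4, cy_3 = 9.5, cz_3 = 6.5, cx_4 = 7.5, cy_4 = 3.5, cz_4 = 4, h_4 = 4.5, cx_5 = 8, cy_5 = 8, cz_5 = 2, cx_6 = 4, cy_6 = 8, cz_6 = 1.5, w_6 = 2.5, d_6 = 4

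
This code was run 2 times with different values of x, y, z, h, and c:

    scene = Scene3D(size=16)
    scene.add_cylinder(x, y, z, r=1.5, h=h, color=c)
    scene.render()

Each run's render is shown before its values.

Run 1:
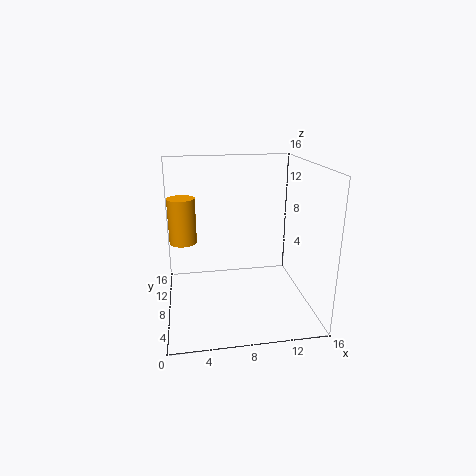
x = 2
y = 9
z = 7.5
h = 5
c = 'orange'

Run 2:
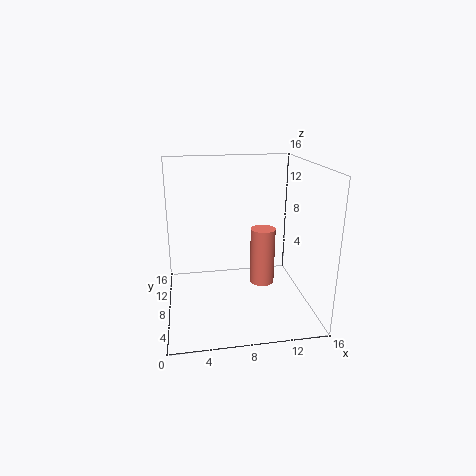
x = 11.5
y = 10.5
z = 1
h = 7
c = 'salmon'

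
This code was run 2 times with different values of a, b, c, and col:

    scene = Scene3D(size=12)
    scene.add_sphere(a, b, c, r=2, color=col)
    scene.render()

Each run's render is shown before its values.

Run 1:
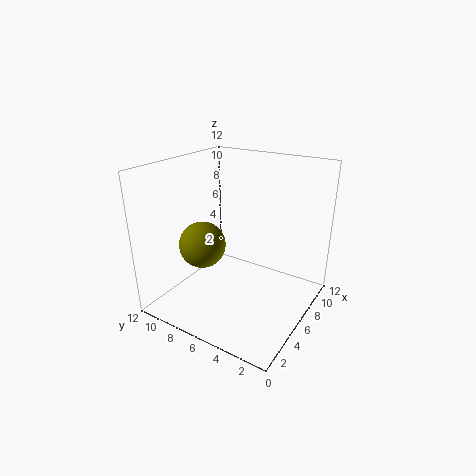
a = 5, b = 9, c = 5, col = 'olive'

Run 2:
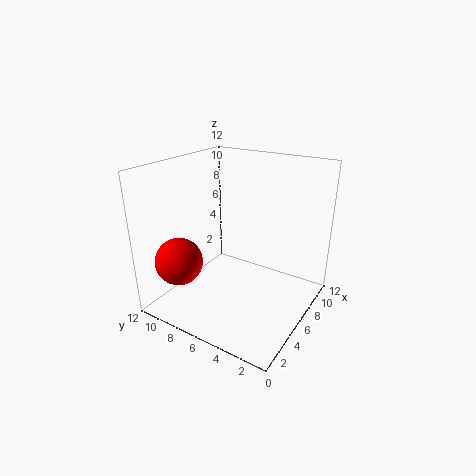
a = 3, b = 10, c = 4, col = 'red'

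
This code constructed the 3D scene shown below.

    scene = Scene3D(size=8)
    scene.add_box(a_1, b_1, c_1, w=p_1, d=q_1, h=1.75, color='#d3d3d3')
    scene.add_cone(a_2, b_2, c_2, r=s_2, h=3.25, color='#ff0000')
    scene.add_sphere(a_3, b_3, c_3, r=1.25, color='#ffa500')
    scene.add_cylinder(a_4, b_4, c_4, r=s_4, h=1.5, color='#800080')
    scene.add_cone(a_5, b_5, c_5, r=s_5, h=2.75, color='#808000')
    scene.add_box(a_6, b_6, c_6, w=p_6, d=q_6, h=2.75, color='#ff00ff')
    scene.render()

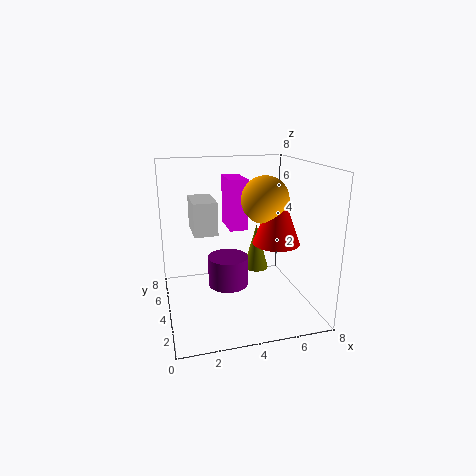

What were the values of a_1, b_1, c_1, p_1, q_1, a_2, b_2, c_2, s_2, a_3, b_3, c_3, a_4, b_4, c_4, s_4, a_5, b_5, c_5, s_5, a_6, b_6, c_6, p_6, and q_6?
a_1 = 1.5; b_1 = 3.25; c_1 = 4.5; p_1 = 1.25; q_1 = 2.25; a_2 = 5.75; b_2 = 2.75; c_2 = 4; s_2 = 1.25; a_3 = 5.25; b_3 = 3.25; c_3 = 6.25; a_4 = 3; b_4 = 2.25; c_4 = 2.25; s_4 = 1; a_5 = 5.5; b_5 = 5.25; c_5 = 1.5; s_5 = 0.75; a_6 = 3.5; b_6 = 3.75; c_6 = 4.5; p_6 = 1; q_6 = 2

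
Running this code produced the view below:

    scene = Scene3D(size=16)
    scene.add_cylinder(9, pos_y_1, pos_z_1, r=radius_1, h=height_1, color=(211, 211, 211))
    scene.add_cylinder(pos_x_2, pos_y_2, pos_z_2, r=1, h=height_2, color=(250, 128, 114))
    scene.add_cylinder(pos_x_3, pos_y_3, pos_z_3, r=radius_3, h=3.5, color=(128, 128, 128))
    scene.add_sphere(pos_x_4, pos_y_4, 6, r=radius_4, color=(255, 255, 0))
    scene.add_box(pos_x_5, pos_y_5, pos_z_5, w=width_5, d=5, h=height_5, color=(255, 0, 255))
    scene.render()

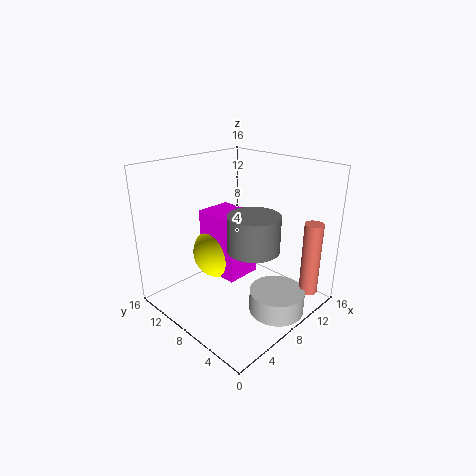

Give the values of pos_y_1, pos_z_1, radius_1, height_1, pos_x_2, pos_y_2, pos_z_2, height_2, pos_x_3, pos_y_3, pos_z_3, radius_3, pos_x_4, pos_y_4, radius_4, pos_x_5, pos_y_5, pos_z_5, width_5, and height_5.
pos_y_1 = 3
pos_z_1 = 0.5
radius_1 = 3
height_1 = 2.5
pos_x_2 = 12
pos_y_2 = 1
pos_z_2 = 2.5
height_2 = 8
pos_x_3 = 5.5
pos_y_3 = 3.5
pos_z_3 = 9
radius_3 = 2.5
pos_x_4 = 7
pos_y_4 = 10
radius_4 = 3
pos_x_5 = 5.5
pos_y_5 = 6.5
pos_z_5 = 4
width_5 = 4
height_5 = 7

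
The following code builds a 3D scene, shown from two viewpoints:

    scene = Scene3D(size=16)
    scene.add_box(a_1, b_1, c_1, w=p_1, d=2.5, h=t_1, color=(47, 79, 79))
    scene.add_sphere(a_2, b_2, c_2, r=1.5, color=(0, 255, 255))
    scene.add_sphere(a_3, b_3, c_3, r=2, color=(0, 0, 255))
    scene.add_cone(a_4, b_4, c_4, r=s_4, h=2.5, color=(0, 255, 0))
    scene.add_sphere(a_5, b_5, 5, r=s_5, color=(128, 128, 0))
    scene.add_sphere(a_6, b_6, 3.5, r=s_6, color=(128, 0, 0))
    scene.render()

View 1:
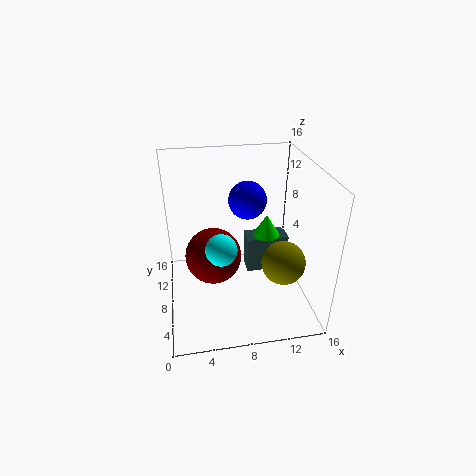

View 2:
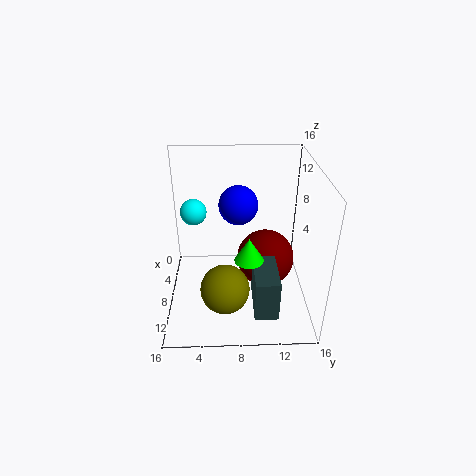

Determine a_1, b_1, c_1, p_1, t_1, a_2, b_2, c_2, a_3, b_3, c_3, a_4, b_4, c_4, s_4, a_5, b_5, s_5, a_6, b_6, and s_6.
a_1 = 9.5; b_1 = 9.5; c_1 = 2; p_1 = 5; t_1 = 4.5; a_2 = 5.5; b_2 = 3; c_2 = 10; a_3 = 9; b_3 = 8; c_3 = 12.5; a_4 = 11.5; b_4 = 9; c_4 = 7.5; s_4 = 1.5; a_5 = 13; b_5 = 6.5; s_5 = 2.5; a_6 = 5.5; b_6 = 11.5; s_6 = 3.5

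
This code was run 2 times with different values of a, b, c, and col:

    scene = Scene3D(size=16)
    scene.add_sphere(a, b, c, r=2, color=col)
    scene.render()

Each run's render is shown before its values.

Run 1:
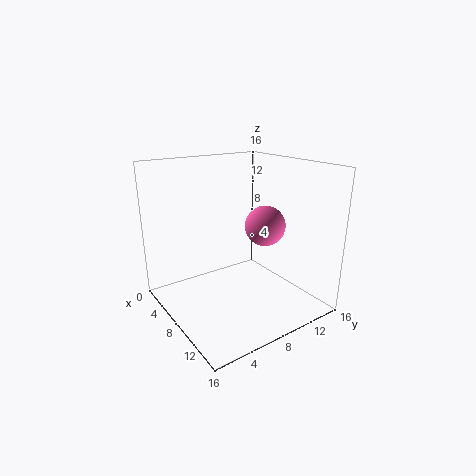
a = 12, b = 8.5, c = 10.5, col = 'hotpink'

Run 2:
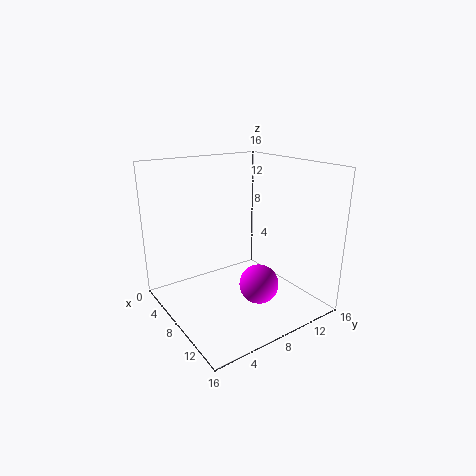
a = 12.5, b = 7.5, c = 4.5, col = 'magenta'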